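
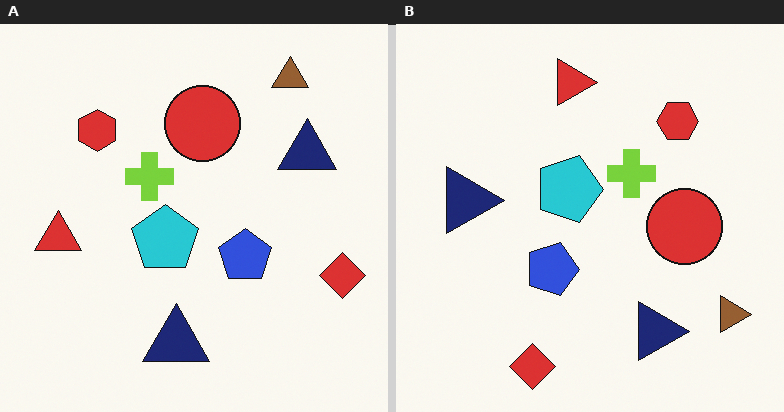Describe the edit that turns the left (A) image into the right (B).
The image was rotated 90° clockwise.

The brown triangle sits in the top-right of the left (A) image and the bottom-right of the right (B) — consistent with a whole-image 90° clockwise rotation.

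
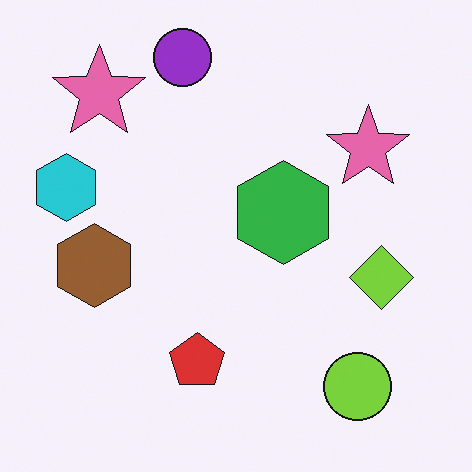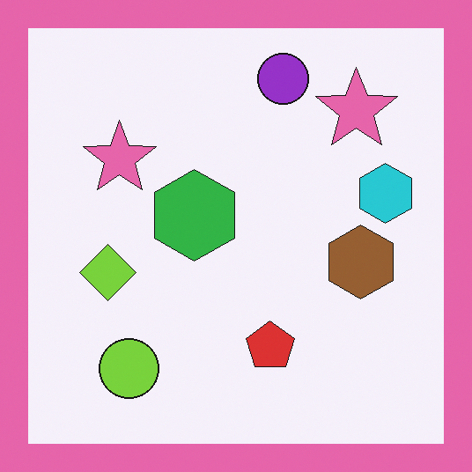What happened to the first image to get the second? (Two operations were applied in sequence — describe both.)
Flipped horizontally (left ↔ right), then framed with a pink border.

The cyan hexagon is in the left of the first image and the right of the second — shapes on opposite sides of the vertical midline have swapped in a mirror flip. A solid pink frame runs around the edge of the second image, with the content slightly shrunk inside it.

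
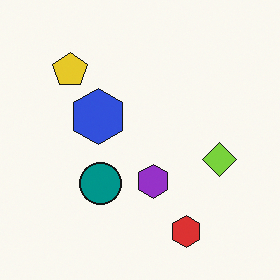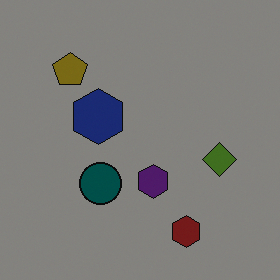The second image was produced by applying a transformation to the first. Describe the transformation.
The second image is the first darkened a lot.

Every pixel — background and shapes alike — is uniformly darkened.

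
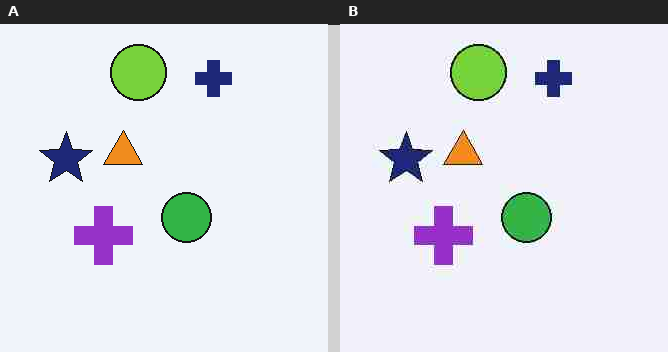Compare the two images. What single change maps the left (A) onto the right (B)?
This is the original image degraded with heavy JPEG compression.

Blocky 8×8 compression artifacts appear around shape edges and the flat background shows ringing — characteristic JPEG degradation.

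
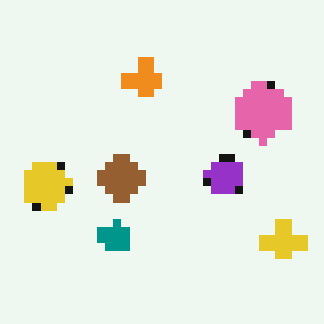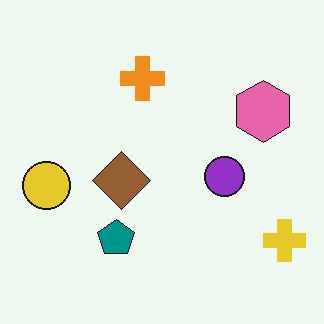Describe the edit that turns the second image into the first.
The image was pixelated into visible square blocks.

Shapes are reduced to large square blocks; fine edges and outlines are lost — a downscale-then-upscale (mosaic) effect.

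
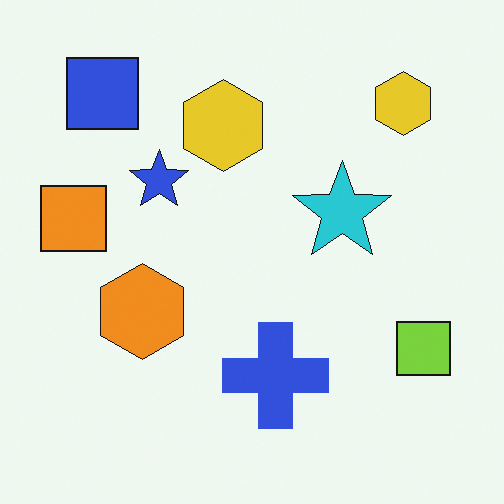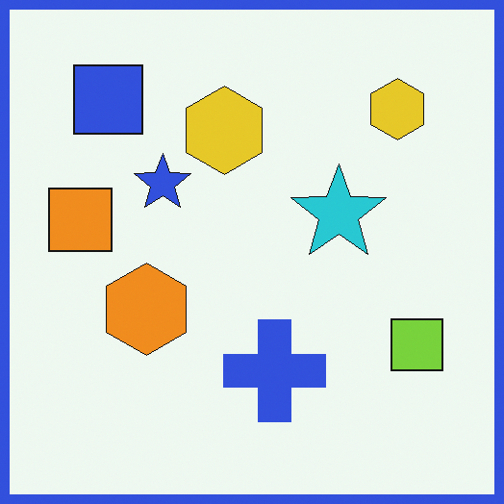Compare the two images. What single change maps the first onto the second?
The transformation is: framed with a blue border.

A solid blue frame runs around the edge of the second image, with the content slightly shrunk inside it.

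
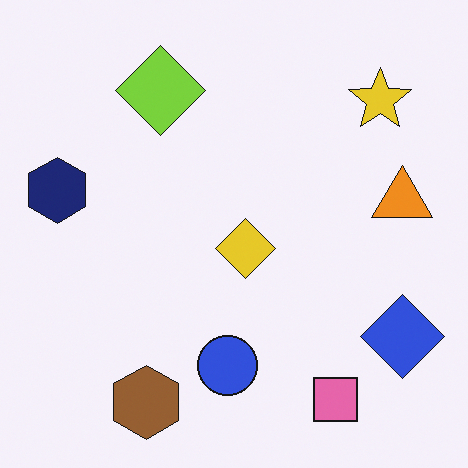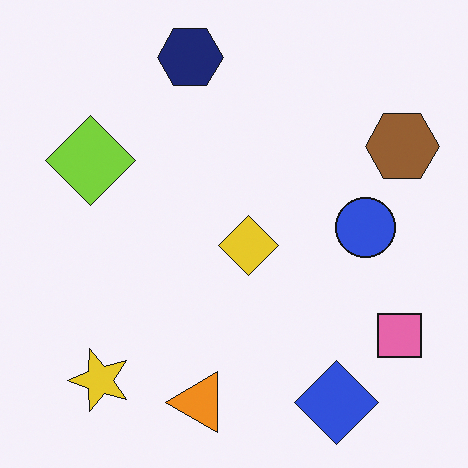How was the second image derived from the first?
Transposed (reflected across the top-left ↔ bottom-right diagonal).

Shapes have swapped their row and column positions — what was in the top-right is now in the bottom-left — a diagonal reflection.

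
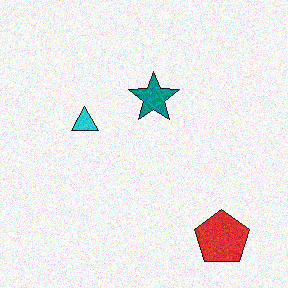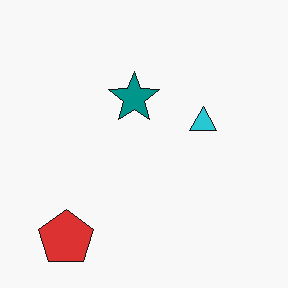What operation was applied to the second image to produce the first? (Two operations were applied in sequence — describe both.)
The transformation is: flipped horizontally (left ↔ right), then degraded with visible gaussian noise.

The red pentagon is in the bottom-left of the second image and the bottom-right of the first — shapes on opposite sides of the vertical midline have swapped in a mirror flip. Random speckle covers the whole image, including the flat background.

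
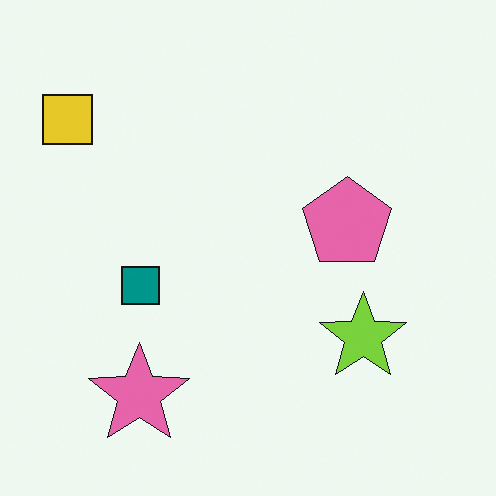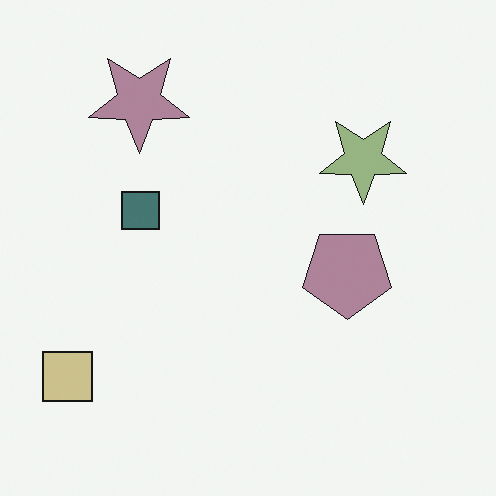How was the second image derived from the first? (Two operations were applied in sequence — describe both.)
It was flipped vertically (top ↔ bottom), then heavily desaturated.

The pink star is in the bottom-left of the first image and the top-left of the second — shapes on opposite sides of the horizontal midline have swapped in a mirror flip. All colors are more muted and greyish — a global saturation change.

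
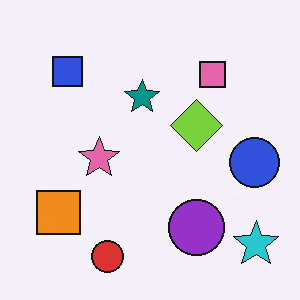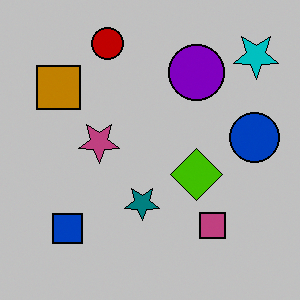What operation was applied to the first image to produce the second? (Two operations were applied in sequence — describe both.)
Flipped vertically (top ↔ bottom), then heavily posterized to just a handful of flat colors.

The red circle is in the bottom of the first image and the top of the second — shapes on opposite sides of the horizontal midline have swapped in a mirror flip. Each flat color has snapped to a coarser quantized level — most visibly, the near-white background has dropped to a flat grey.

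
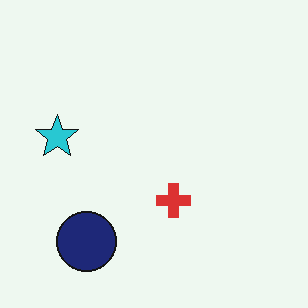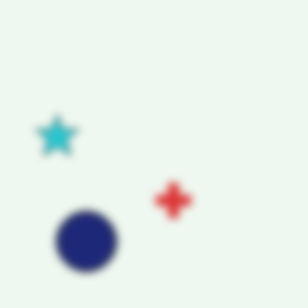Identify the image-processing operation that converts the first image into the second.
The image was noticeably gaussian-blurred.

Shape edges and outlines are uniformly softened across the whole image.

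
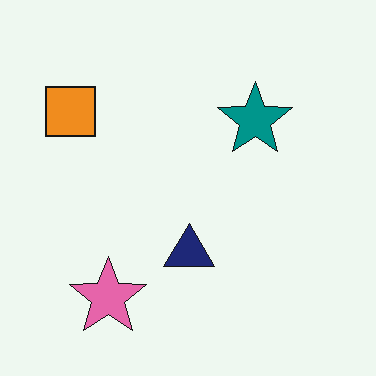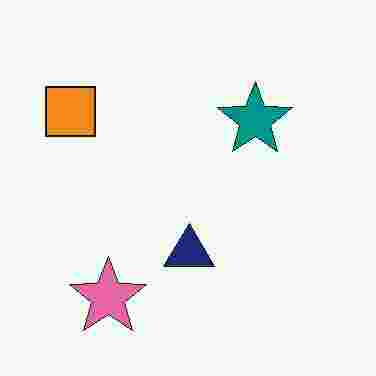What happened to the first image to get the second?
Heavily JPEG-compressed with obvious blocking artifacts.

Blocky 8×8 compression artifacts appear around shape edges and the flat background shows ringing — characteristic JPEG degradation.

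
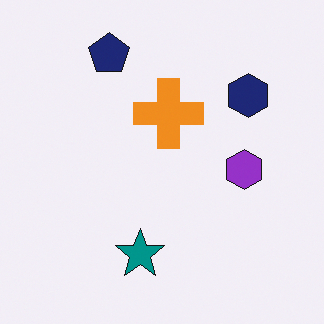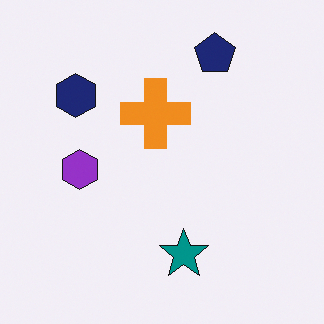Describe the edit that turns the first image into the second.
The second image is the first flipped horizontally (left ↔ right).

The navy hexagon is in the top-right of the first image and the top-left of the second — shapes on opposite sides of the vertical midline have swapped in a mirror flip.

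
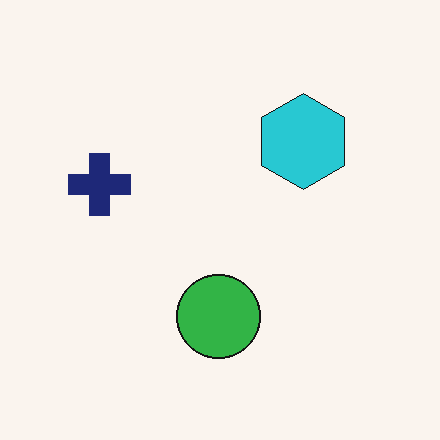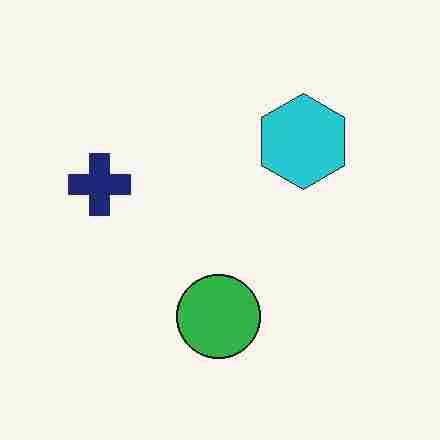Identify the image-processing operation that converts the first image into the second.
It was heavily JPEG-compressed with obvious blocking artifacts.

Blocky 8×8 compression artifacts appear around shape edges and the flat background shows ringing — characteristic JPEG degradation.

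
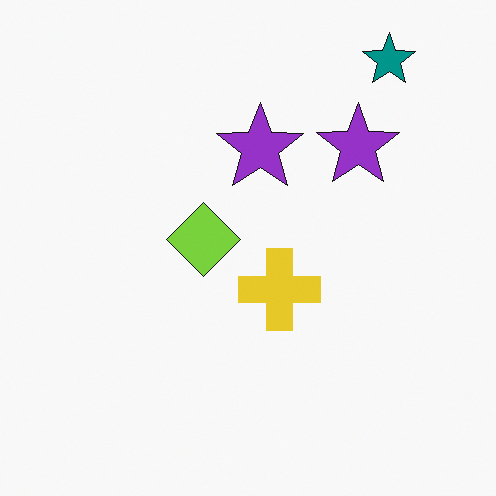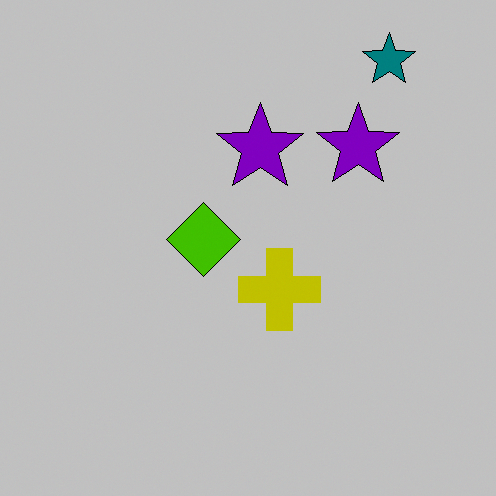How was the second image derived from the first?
This is the original image aggressively posterized.

Each flat color has snapped to a coarser quantized level — most visibly, the near-white background has dropped to a flat grey.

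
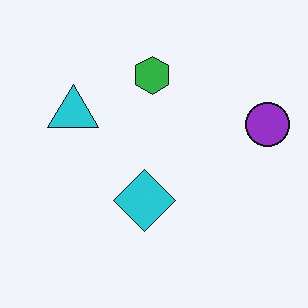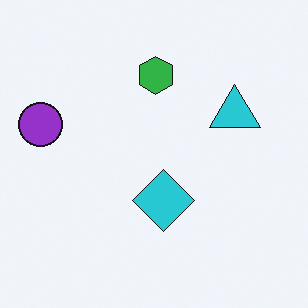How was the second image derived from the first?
This is the original image flipped horizontally (left ↔ right).

The purple circle is in the right of the first image and the left of the second — shapes on opposite sides of the vertical midline have swapped in a mirror flip.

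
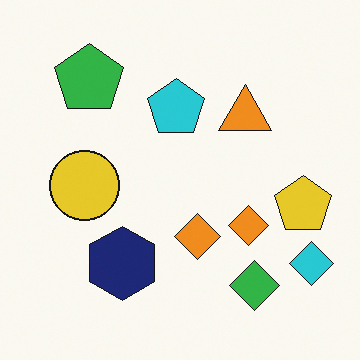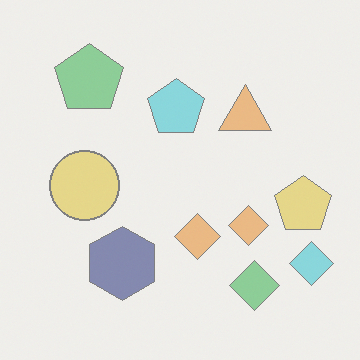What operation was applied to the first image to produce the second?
This is the original image washed out (contrast reduced).

Tones are pushed toward mid-grey across the whole image — a global contrast change.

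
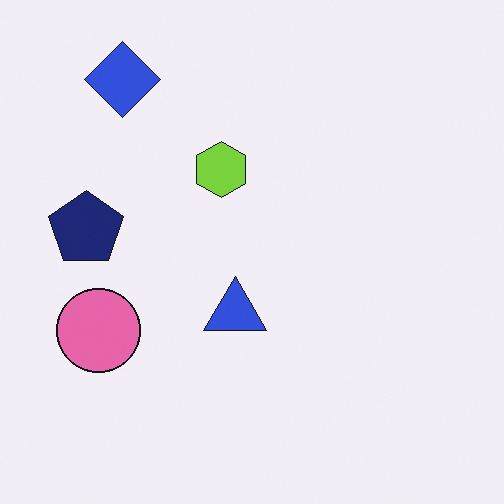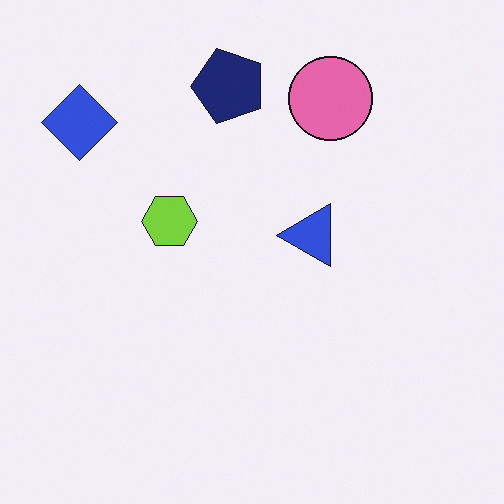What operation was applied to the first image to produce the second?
The image was transposed (reflected across the top-left ↔ bottom-right diagonal).

Shapes have swapped their row and column positions — what was in the top-right is now in the bottom-left — a diagonal reflection.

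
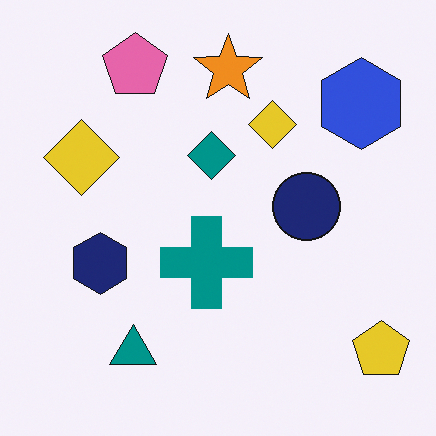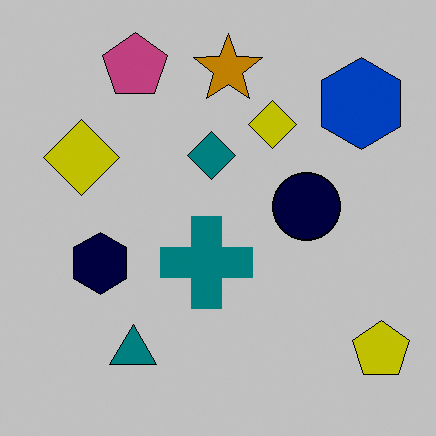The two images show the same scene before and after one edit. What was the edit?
The image was aggressively posterized.

Each flat color has snapped to a coarser quantized level — most visibly, the near-white background has dropped to a flat grey.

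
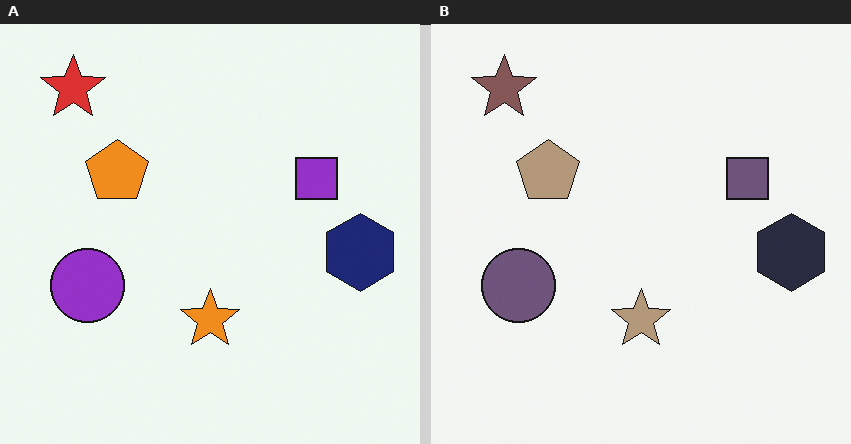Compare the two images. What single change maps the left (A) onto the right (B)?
It was heavily desaturated.

All colors are more muted and greyish — a global saturation change.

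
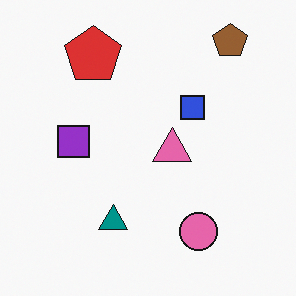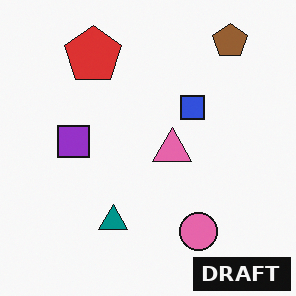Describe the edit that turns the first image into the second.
It was watermarked with the text "DRAFT" in the lower-right corner.

A dark label reading "DRAFT" appears in the lower-right corner.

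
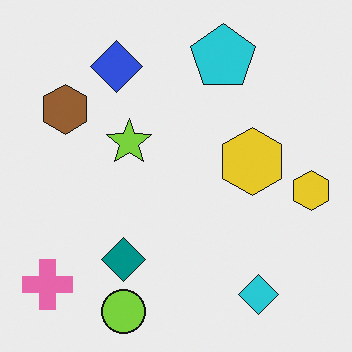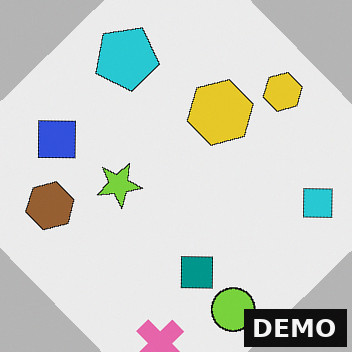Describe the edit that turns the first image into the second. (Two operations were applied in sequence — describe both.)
The transformation is: rotated counter-clockwise by a large amount — several tens of degrees, then watermarked with the text "DEMO" in the lower-right corner.

Every shape is tilted by the same angle and the image corners show triangular fill wedges — a whole-image rotation by a non-right angle. A dark label reading "DEMO" appears in the lower-right corner.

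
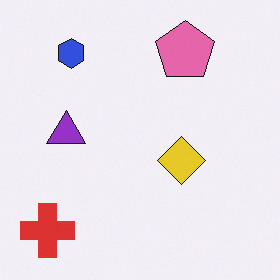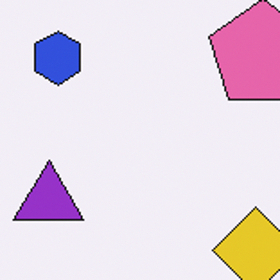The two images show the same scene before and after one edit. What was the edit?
The image was cropped to a noticeably smaller region and rescaled.

The visible shapes are larger and the field of view is narrower; shapes near the original edges may be partly or wholly outside the frame — a crop-and-rescale.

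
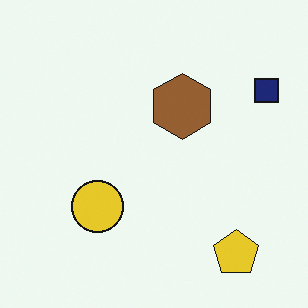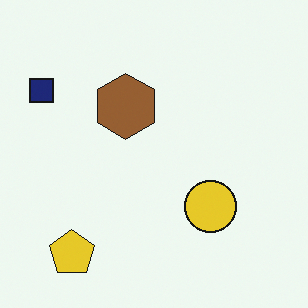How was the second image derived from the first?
The second image is the first flipped horizontally (left ↔ right).

The navy square is in the top-right of the first image and the top-left of the second — shapes on opposite sides of the vertical midline have swapped in a mirror flip.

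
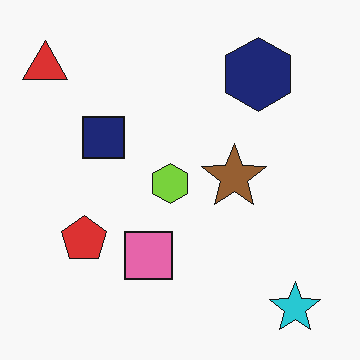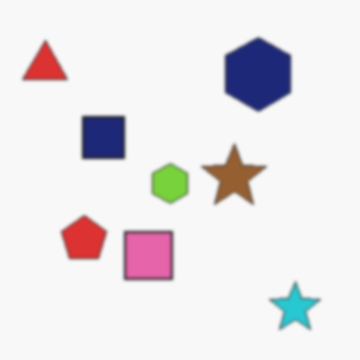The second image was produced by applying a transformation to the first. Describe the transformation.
Lightly blurred.

Shape edges and outlines are uniformly softened across the whole image.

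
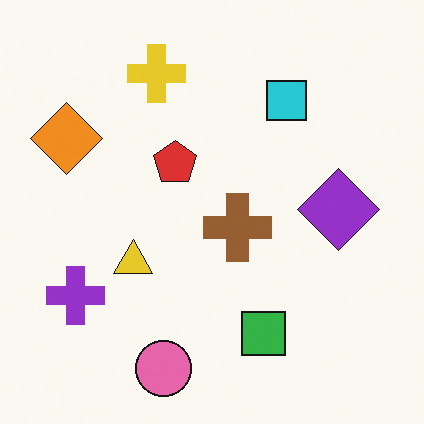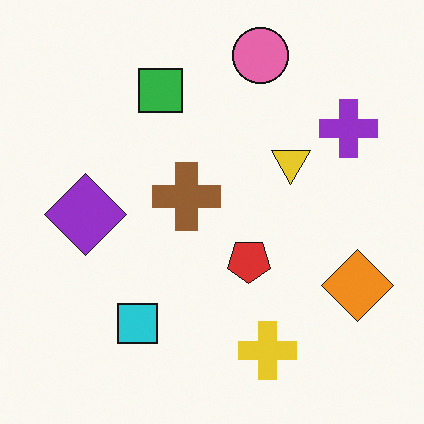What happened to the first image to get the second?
The image was rotated 180°.

The orange diamond sits in the top-left of the first image and the bottom-right of the second — consistent with a whole-image 180° rotation.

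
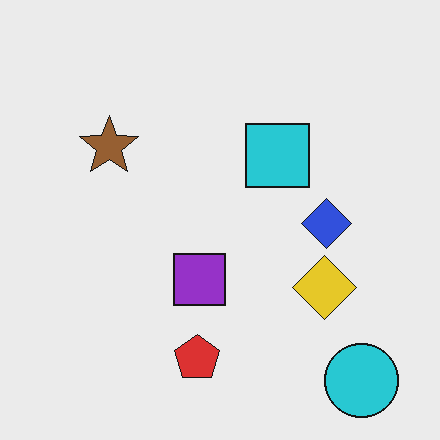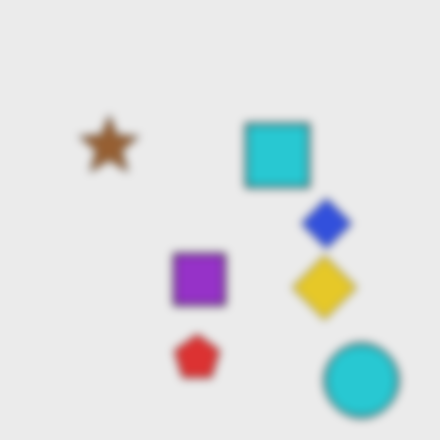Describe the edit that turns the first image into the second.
Noticeably gaussian-blurred.

Shape edges and outlines are uniformly softened across the whole image.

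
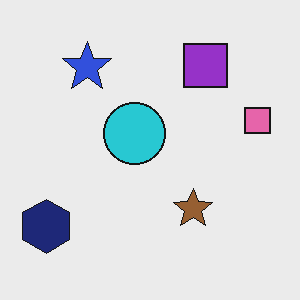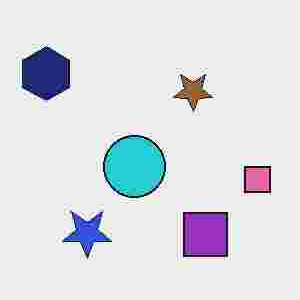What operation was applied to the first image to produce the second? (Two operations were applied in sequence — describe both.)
The transformation is: heavily JPEG-compressed with obvious blocking artifacts, then flipped vertically (top ↔ bottom).

Blocky 8×8 compression artifacts appear around shape edges and the flat background shows ringing — characteristic JPEG degradation. The purple square is in the top-right of the first image and the bottom-right of the second — shapes on opposite sides of the horizontal midline have swapped in a mirror flip.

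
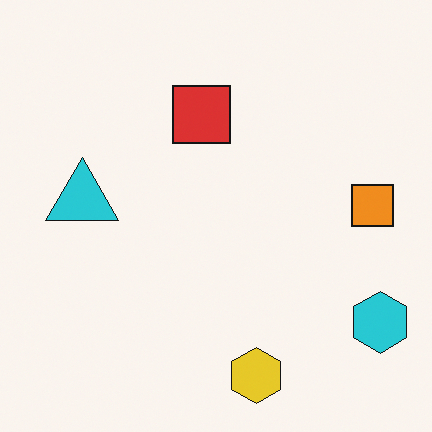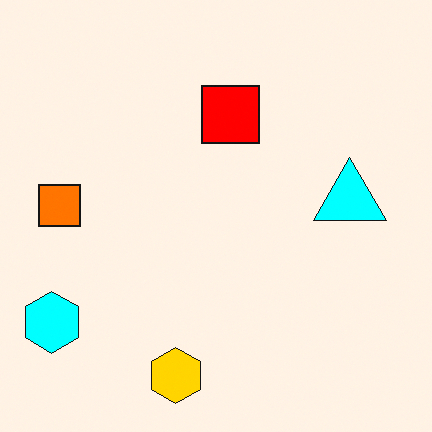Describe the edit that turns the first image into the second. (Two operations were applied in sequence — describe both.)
This is the original image flipped horizontally (left ↔ right), then made much more vivid (saturation change).

The cyan hexagon is in the bottom-right of the first image and the bottom-left of the second — shapes on opposite sides of the vertical midline have swapped in a mirror flip. All colors are more vivid — a global saturation change.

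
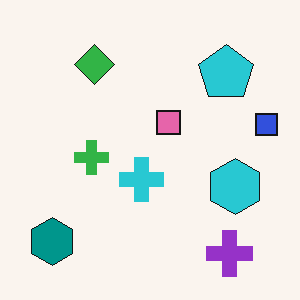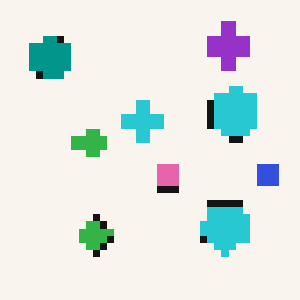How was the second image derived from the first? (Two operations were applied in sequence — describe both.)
Flipped vertically (top ↔ bottom), then moderately pixelated.

The purple cross is in the bottom-right of the first image and the top-right of the second — shapes on opposite sides of the horizontal midline have swapped in a mirror flip. Shapes are reduced to large square blocks; fine edges and outlines are lost — a downscale-then-upscale (mosaic) effect.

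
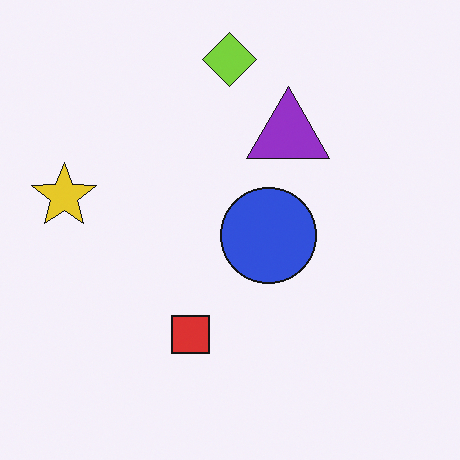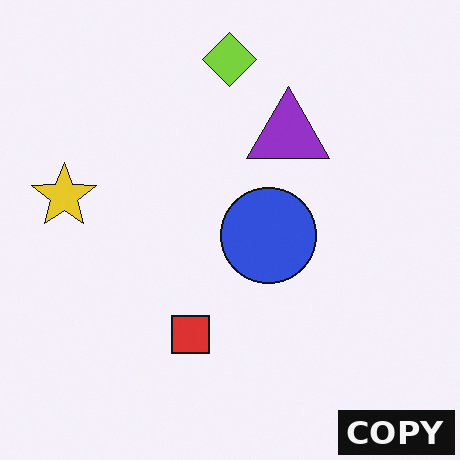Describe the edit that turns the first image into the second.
It was watermarked with the text "COPY" in the lower-right corner.

A dark label reading "COPY" appears in the lower-right corner.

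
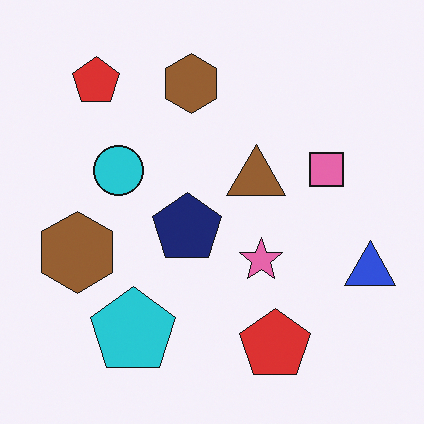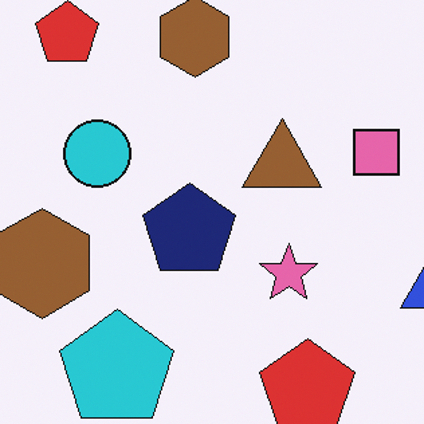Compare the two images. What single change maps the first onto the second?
The transformation is: cropped to a modestly smaller region and rescaled.

The visible shapes are larger and the field of view is narrower; shapes near the original edges may be partly or wholly outside the frame — a crop-and-rescale.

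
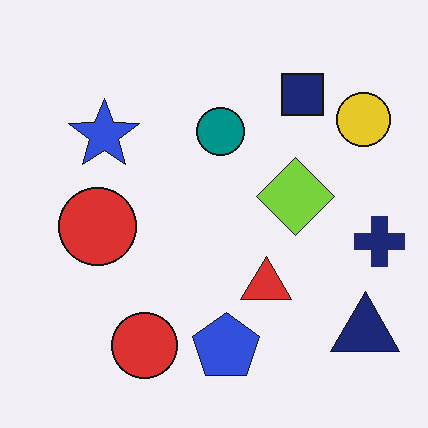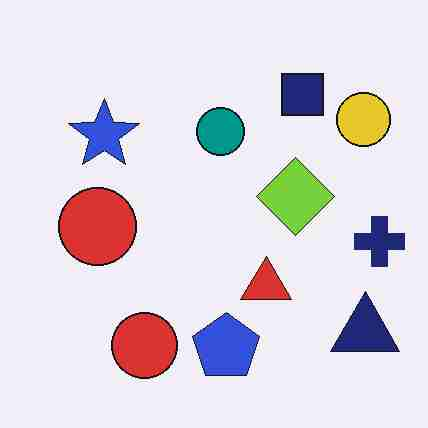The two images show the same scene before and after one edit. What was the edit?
It was heavily JPEG-compressed with obvious blocking artifacts.

Blocky 8×8 compression artifacts appear around shape edges and the flat background shows ringing — characteristic JPEG degradation.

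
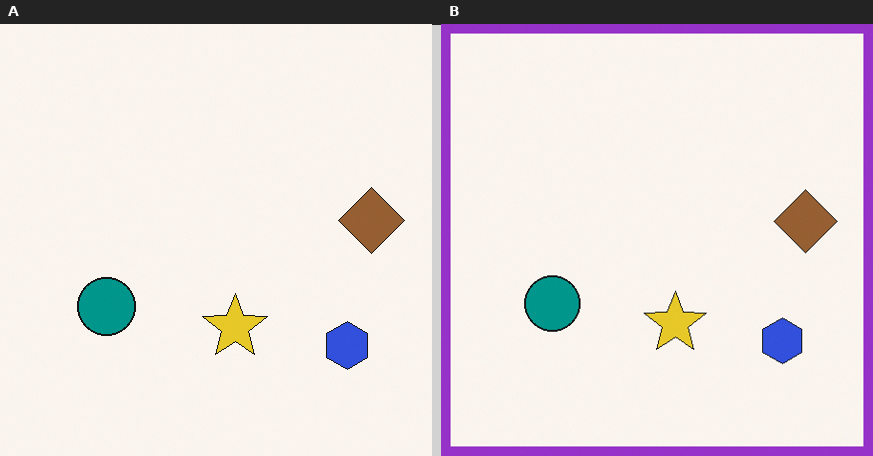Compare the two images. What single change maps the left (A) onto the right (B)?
This is the original image framed with a purple border.

A solid purple frame runs around the edge of the right (B) image, with the content slightly shrunk inside it.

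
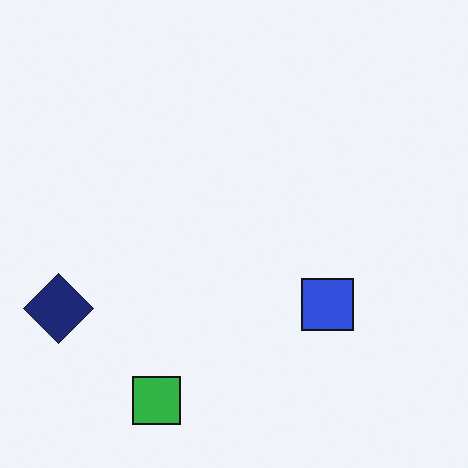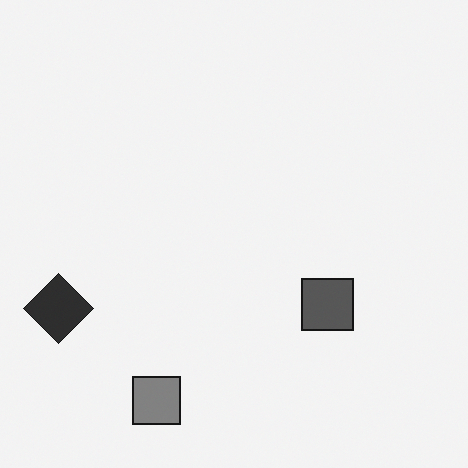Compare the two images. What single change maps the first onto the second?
Converted to grayscale.

All color is removed — every shape is now a shade of grey.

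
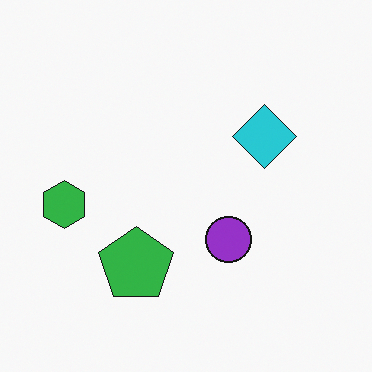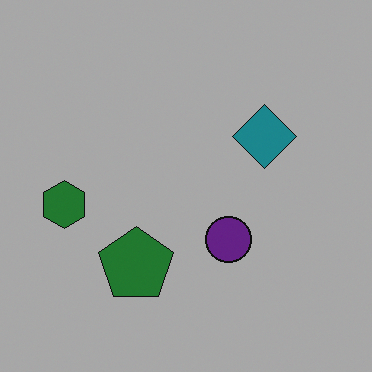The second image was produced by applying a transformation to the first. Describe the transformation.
It was noticeably darkened.

Every pixel — background and shapes alike — is uniformly darkened.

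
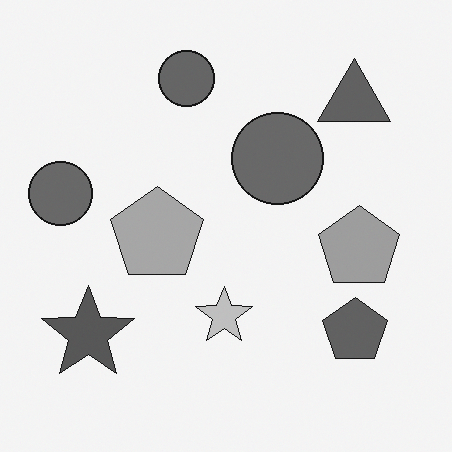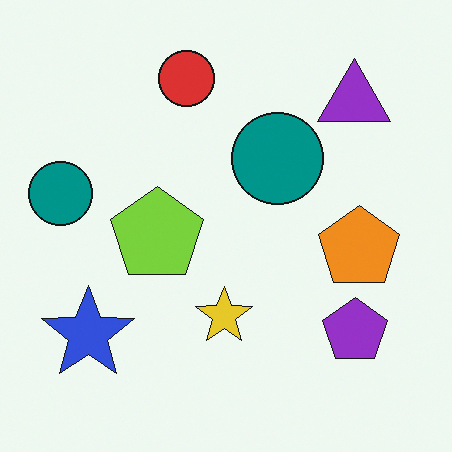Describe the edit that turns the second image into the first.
The first image is the second converted to grayscale.

All color is removed — every shape is now a shade of grey.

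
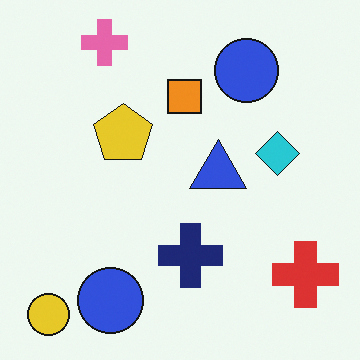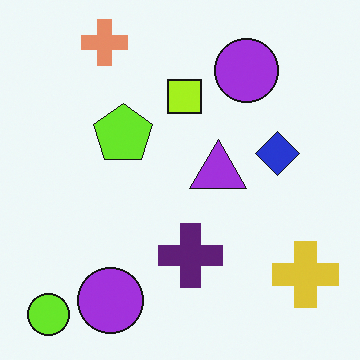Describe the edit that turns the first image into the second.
The image was hue-shifted slightly.

Every shape's color has rotated by the same amount around the hue wheel — a uniform hue shift.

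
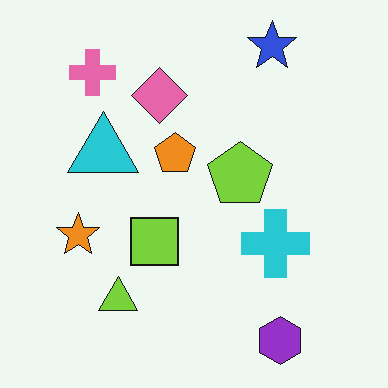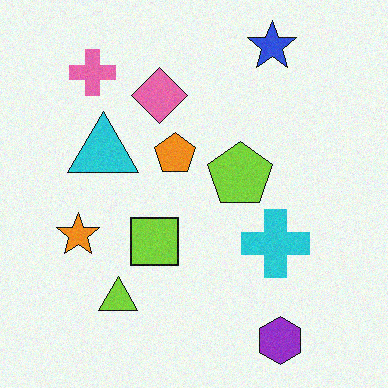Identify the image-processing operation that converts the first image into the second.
It was degraded with light additive noise.

Random speckle covers the whole image, including the flat background.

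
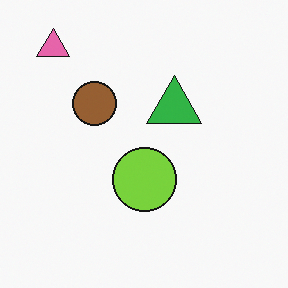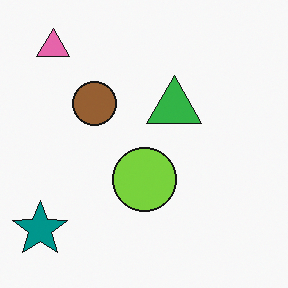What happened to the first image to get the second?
The image was overlaid with an additional teal star.

A teal star appears in the second image that is absent from the first.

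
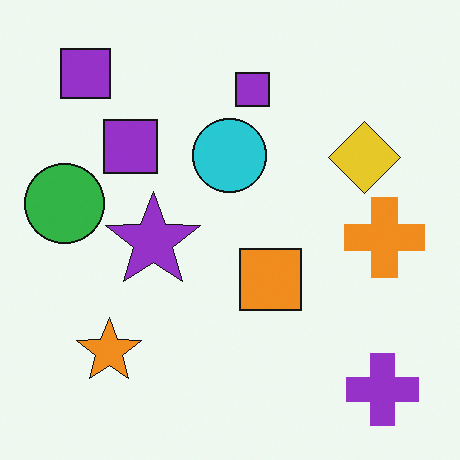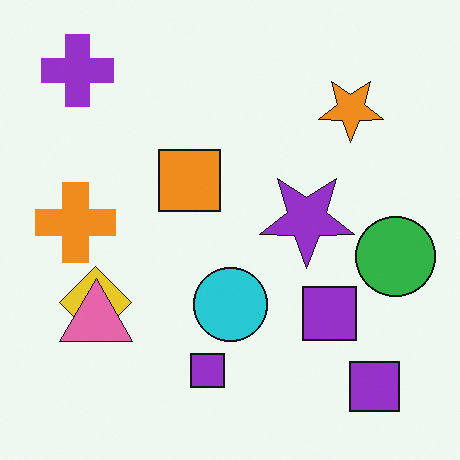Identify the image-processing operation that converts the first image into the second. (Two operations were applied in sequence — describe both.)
The image was rotated 180°, then overlaid with an additional pink triangle.

The purple cross sits in the bottom-right of the first image and the top-left of the second — consistent with a whole-image 180° rotation. A pink triangle appears in the second image that is absent from the first.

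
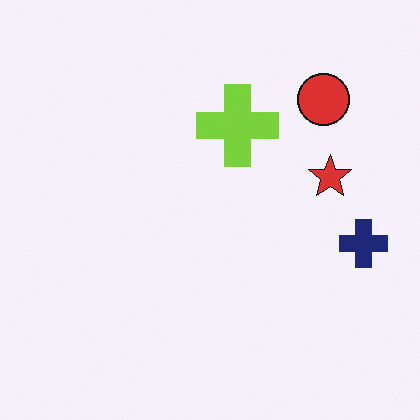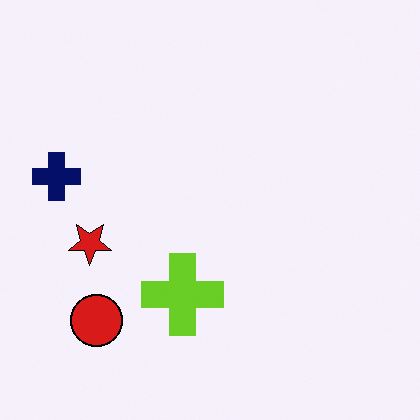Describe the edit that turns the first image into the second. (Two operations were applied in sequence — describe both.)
The second image is the first rotated 180°, then given slightly increased contrast.

The red circle sits in the top-right of the first image and the bottom-left of the second — consistent with a whole-image 180° rotation. Tones are pushed away from mid-grey across the whole image — a global contrast change.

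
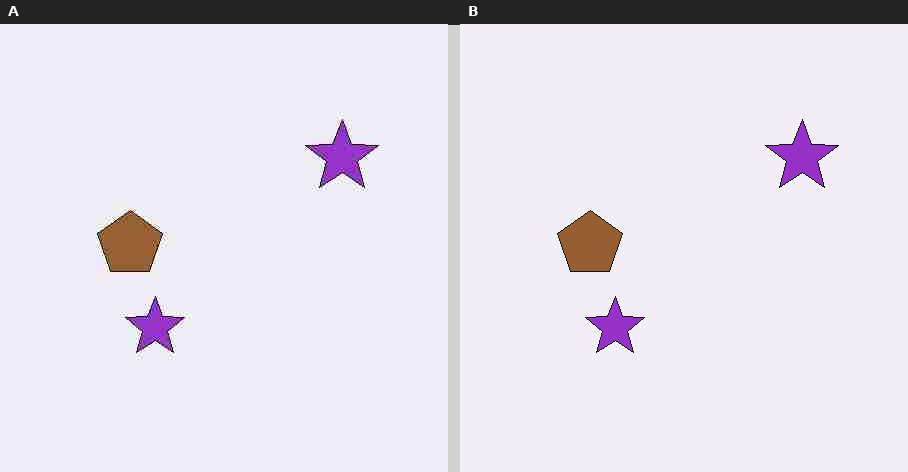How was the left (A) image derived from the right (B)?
The transformation is: degraded with heavy JPEG compression.

Blocky 8×8 compression artifacts appear around shape edges and the flat background shows ringing — characteristic JPEG degradation.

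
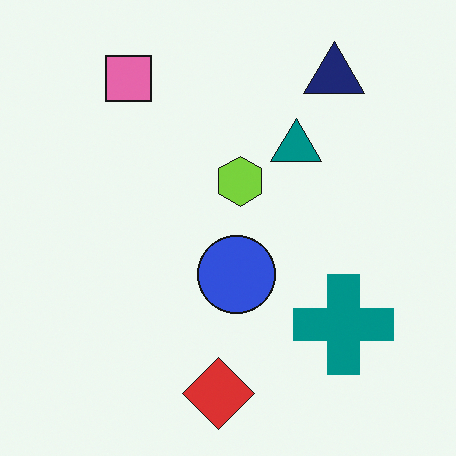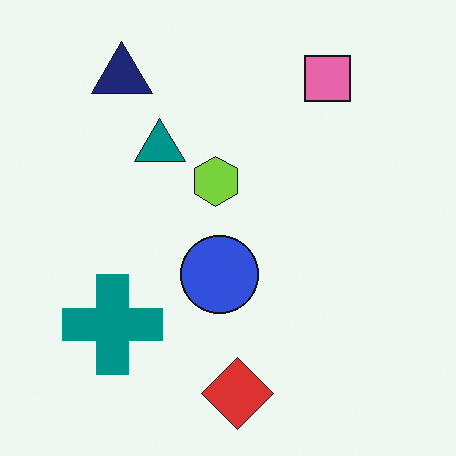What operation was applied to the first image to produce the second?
The second image is the first flipped horizontally (left ↔ right).

The teal cross is in the bottom-right of the first image and the bottom-left of the second — shapes on opposite sides of the vertical midline have swapped in a mirror flip.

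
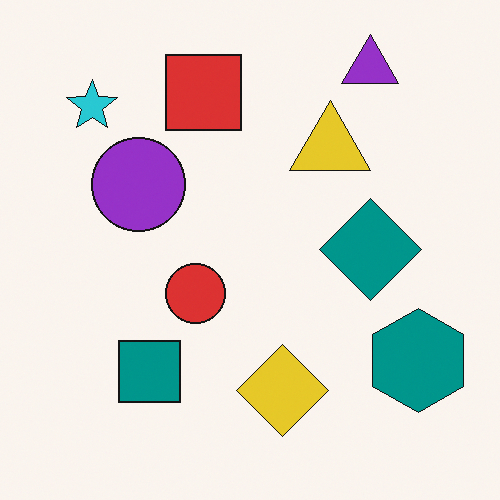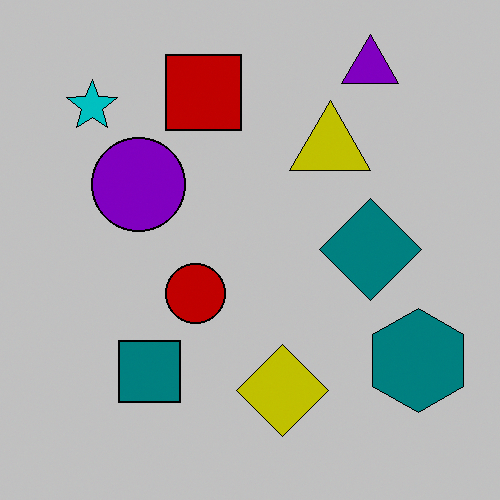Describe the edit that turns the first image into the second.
It was heavily posterized to just a handful of flat colors.

Each flat color has snapped to a coarser quantized level — most visibly, the near-white background has dropped to a flat grey.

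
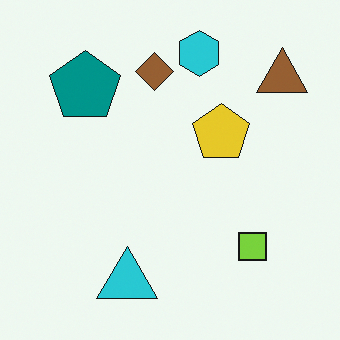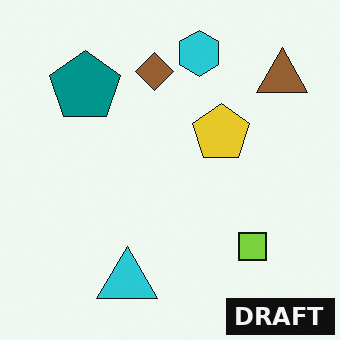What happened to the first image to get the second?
Watermarked with the text "DRAFT" in the lower-right corner.

A dark label reading "DRAFT" appears in the lower-right corner.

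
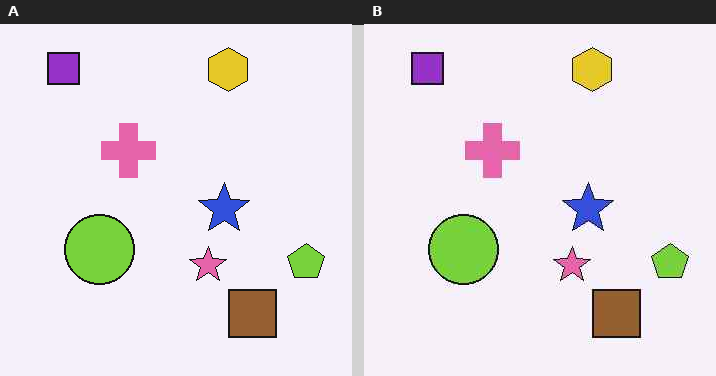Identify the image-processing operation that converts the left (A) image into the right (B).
JPEG-compressed with visible artifacts.

Blocky 8×8 compression artifacts appear around shape edges and the flat background shows ringing — characteristic JPEG degradation.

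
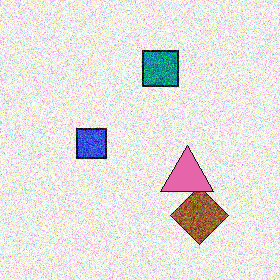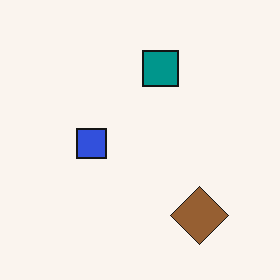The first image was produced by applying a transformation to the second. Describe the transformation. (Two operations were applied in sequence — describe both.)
It was degraded with heavy additive noise, then overlaid with an additional pink triangle.

Random speckle covers the whole image, including the flat background. A pink triangle appears in the first image that is absent from the second.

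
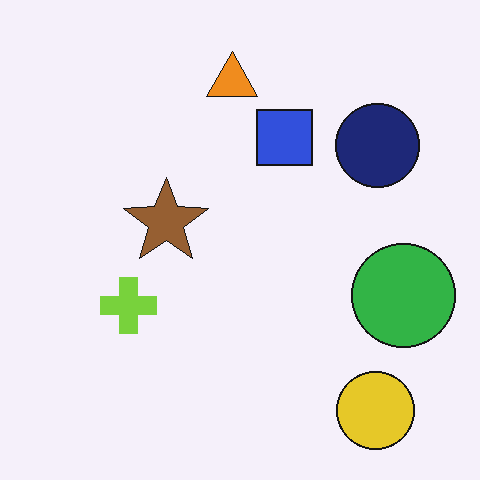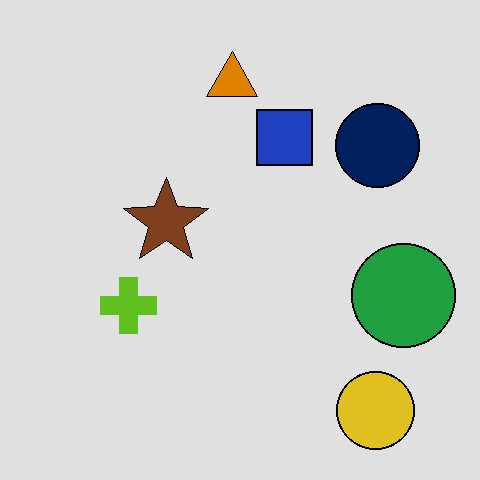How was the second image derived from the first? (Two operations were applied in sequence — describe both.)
Posterized to a reduced palette, then JPEG-compressed with visible artifacts.

Each flat color has snapped to a coarser quantized level — most visibly, the near-white background has dropped to a flat grey. Blocky 8×8 compression artifacts appear around shape edges and the flat background shows ringing — characteristic JPEG degradation.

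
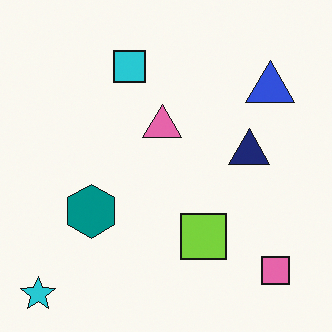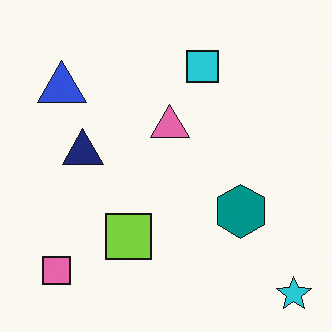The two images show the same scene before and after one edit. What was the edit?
The second image is the first flipped horizontally (left ↔ right).

The cyan star is in the bottom-left of the first image and the bottom-right of the second — shapes on opposite sides of the vertical midline have swapped in a mirror flip.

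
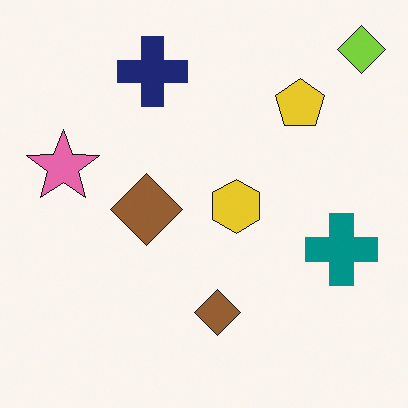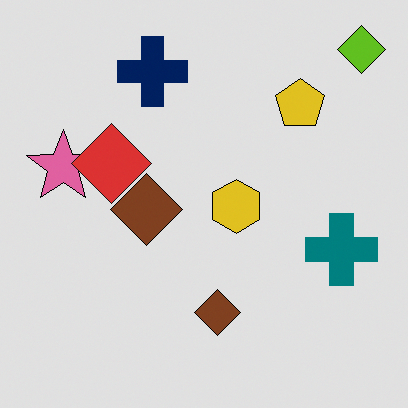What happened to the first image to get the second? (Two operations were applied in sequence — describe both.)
It was posterized to a reduced palette, then overlaid with an additional red diamond.

Each flat color has snapped to a coarser quantized level — most visibly, the near-white background has dropped to a flat grey. A red diamond appears in the second image that is absent from the first.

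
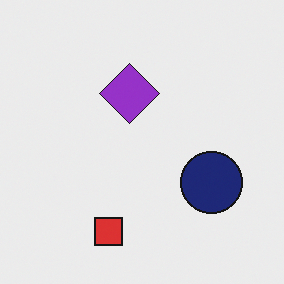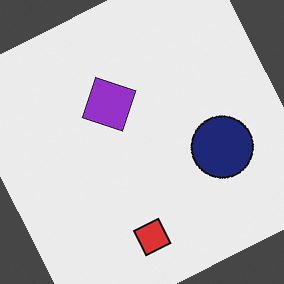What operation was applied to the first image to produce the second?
The transformation is: rotated counter-clockwise by a clearly visible amount.

Every shape is tilted by the same angle and the image corners show triangular fill wedges — a whole-image rotation by a non-right angle.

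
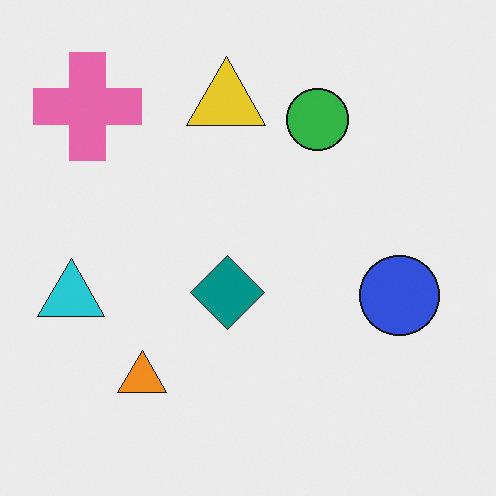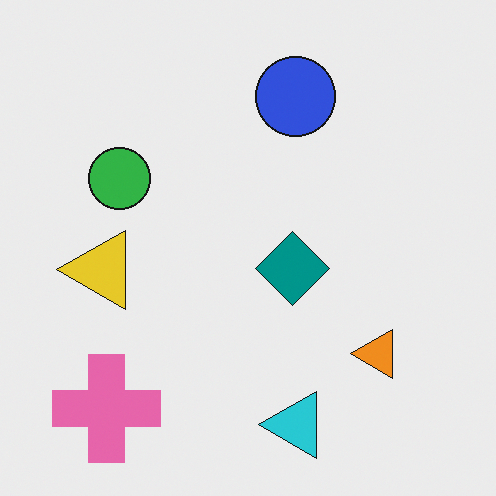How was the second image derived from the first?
The second image is the first rotated 90° counter-clockwise.

The pink cross sits in the top-left of the first image and the bottom-left of the second — consistent with a whole-image 90° counter-clockwise rotation.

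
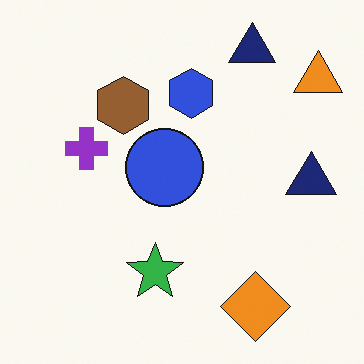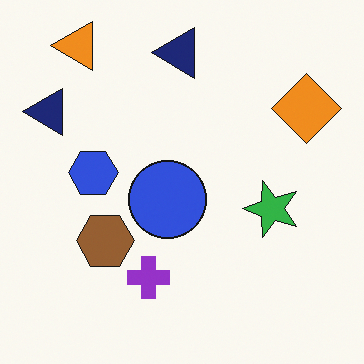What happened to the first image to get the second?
Rotated 90° counter-clockwise.

The orange triangle sits in the top-right of the first image and the top-left of the second — consistent with a whole-image 90° counter-clockwise rotation.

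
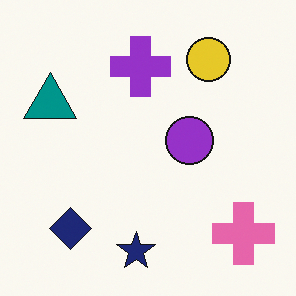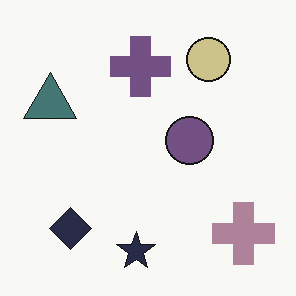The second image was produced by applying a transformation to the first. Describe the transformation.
This is the original image made much more muted (saturation change).

All colors are more muted and greyish — a global saturation change.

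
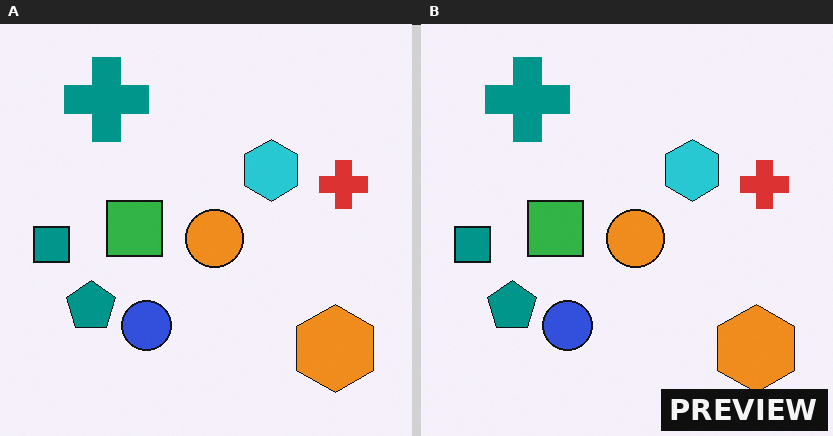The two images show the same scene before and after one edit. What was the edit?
This is the original image watermarked with the text "PREVIEW" in the lower-right corner.

A dark label reading "PREVIEW" appears in the lower-right corner.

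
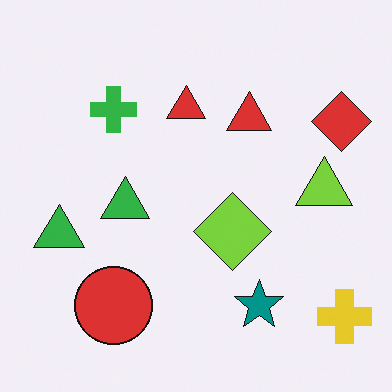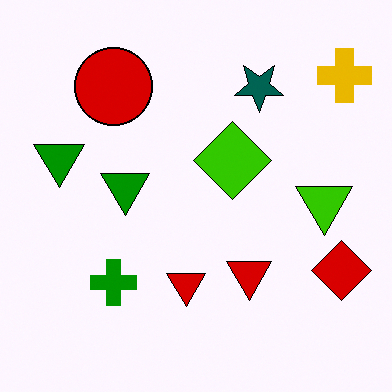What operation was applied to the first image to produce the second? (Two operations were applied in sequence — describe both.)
The image was flipped vertically (top ↔ bottom), then boosted in contrast.

The yellow cross is in the bottom-right of the first image and the top-right of the second — shapes on opposite sides of the horizontal midline have swapped in a mirror flip. Tones are pushed away from mid-grey across the whole image — a global contrast change.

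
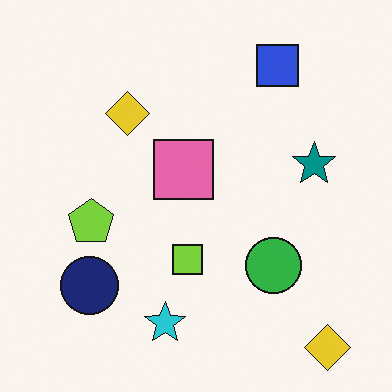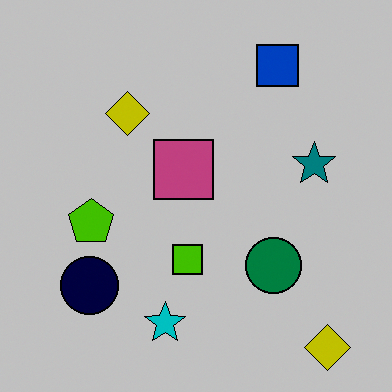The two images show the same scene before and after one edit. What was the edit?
It was heavily posterized to just a handful of flat colors.

Each flat color has snapped to a coarser quantized level — most visibly, the near-white background has dropped to a flat grey.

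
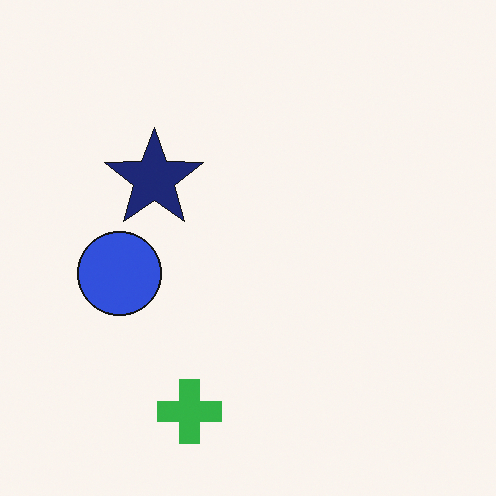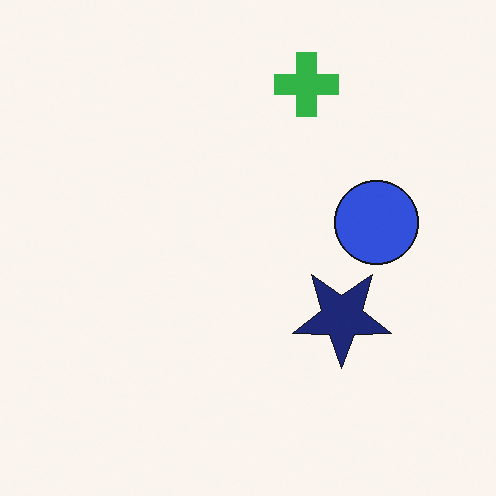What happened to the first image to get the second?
The image was rotated 180°.

The green cross sits in the bottom of the first image and the top of the second — consistent with a whole-image 180° rotation.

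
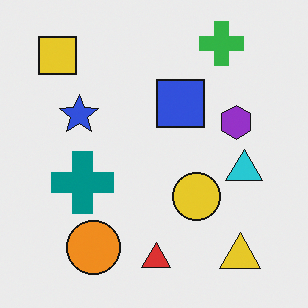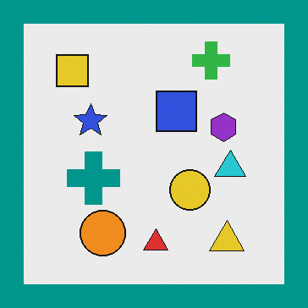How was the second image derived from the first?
The second image is the first framed with a teal border.

A solid teal frame runs around the edge of the second image, with the content slightly shrunk inside it.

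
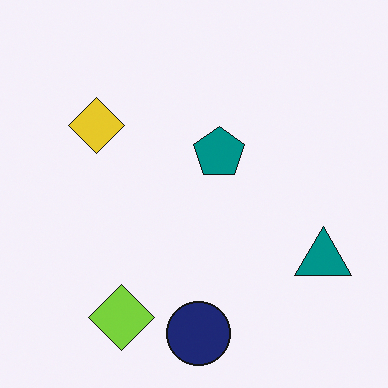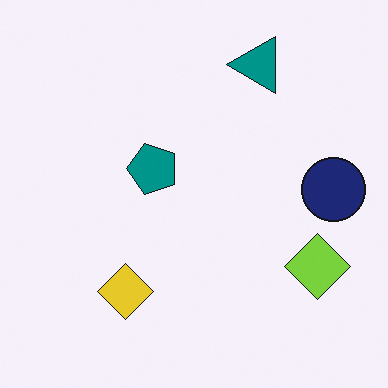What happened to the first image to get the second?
The image was rotated 90° counter-clockwise.

The teal triangle sits in the bottom-right of the first image and the top-right of the second — consistent with a whole-image 90° counter-clockwise rotation.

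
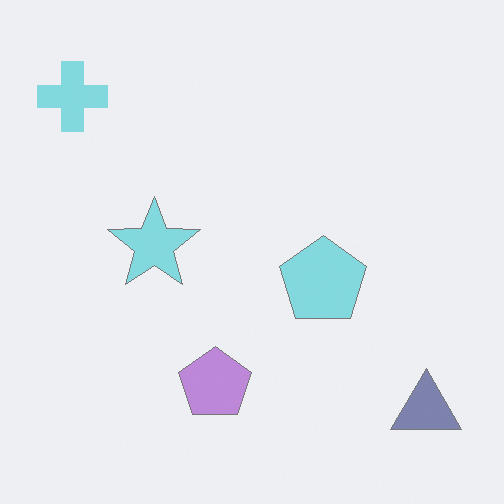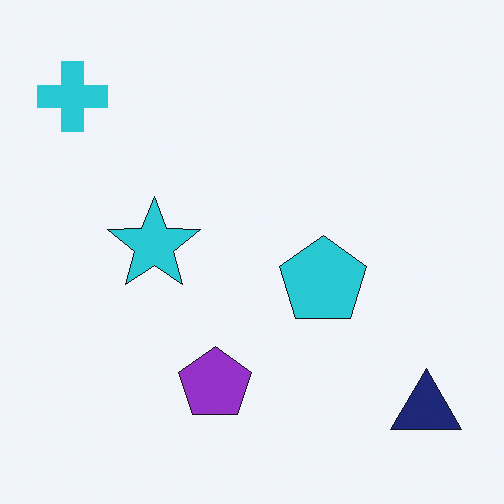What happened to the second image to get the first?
The first image is the second given much lower contrast.

Tones are pushed toward mid-grey across the whole image — a global contrast change.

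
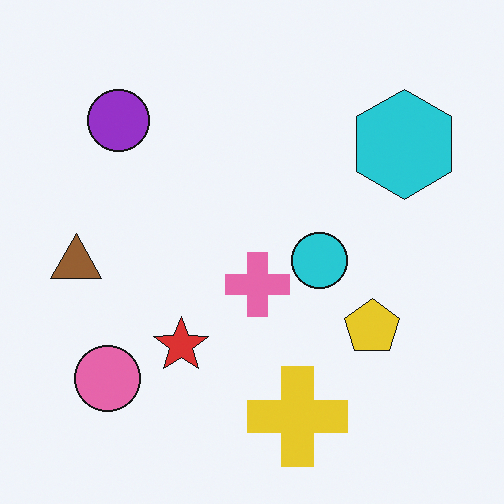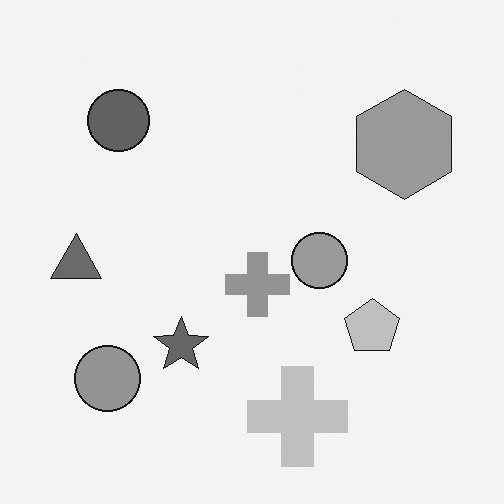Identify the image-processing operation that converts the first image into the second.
The image was converted to grayscale.

All color is removed — every shape is now a shade of grey.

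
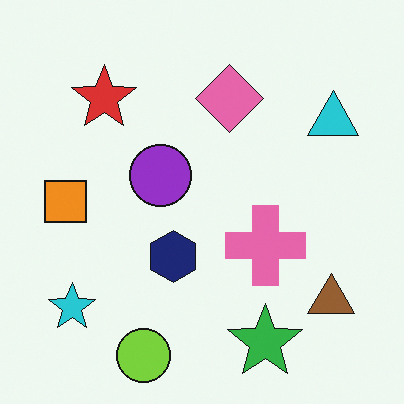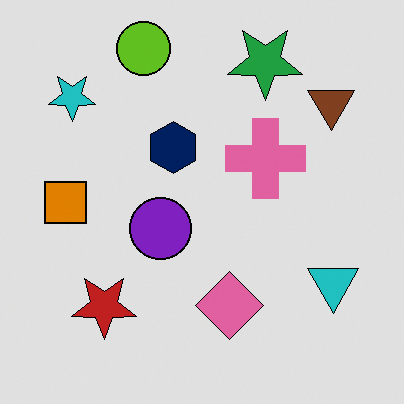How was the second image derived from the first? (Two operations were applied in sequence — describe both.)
The image was moderately posterized, then flipped vertically (top ↔ bottom).

Each flat color has snapped to a coarser quantized level — most visibly, the near-white background has dropped to a flat grey. The lime circle is in the bottom of the first image and the top of the second — shapes on opposite sides of the horizontal midline have swapped in a mirror flip.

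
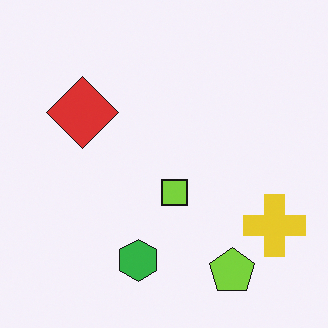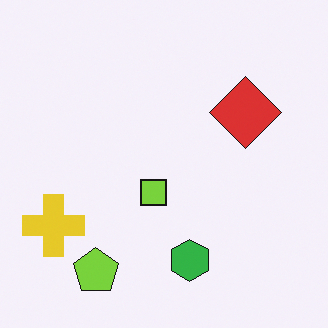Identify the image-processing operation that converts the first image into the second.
It was flipped horizontally (left ↔ right).

The yellow cross is in the bottom-right of the first image and the bottom-left of the second — shapes on opposite sides of the vertical midline have swapped in a mirror flip.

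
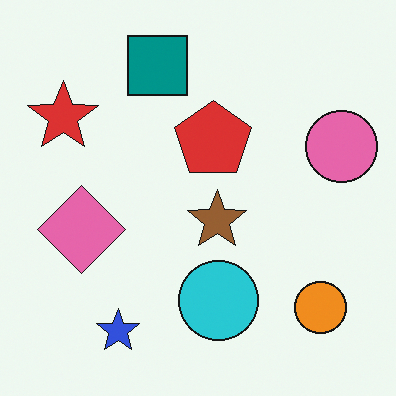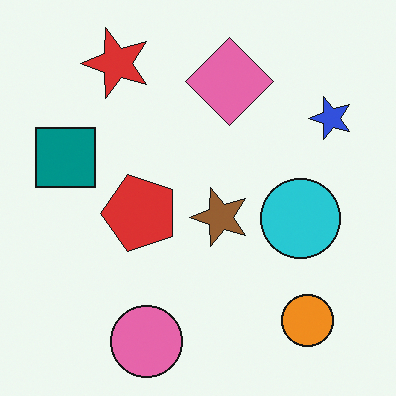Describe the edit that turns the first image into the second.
The second image is the first transposed (reflected across the top-left ↔ bottom-right diagonal).

Shapes have swapped their row and column positions — what was in the top-right is now in the bottom-left — a diagonal reflection.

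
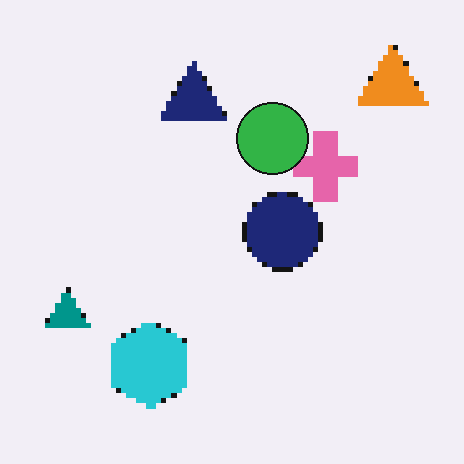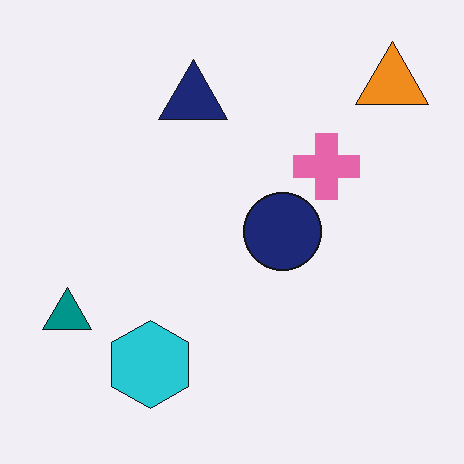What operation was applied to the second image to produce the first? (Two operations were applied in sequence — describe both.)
Lightly pixelated (a mild mosaic effect), then overlaid with an additional green circle.

Shapes are reduced to large square blocks; fine edges and outlines are lost — a downscale-then-upscale (mosaic) effect. A green circle appears in the first image that is absent from the second.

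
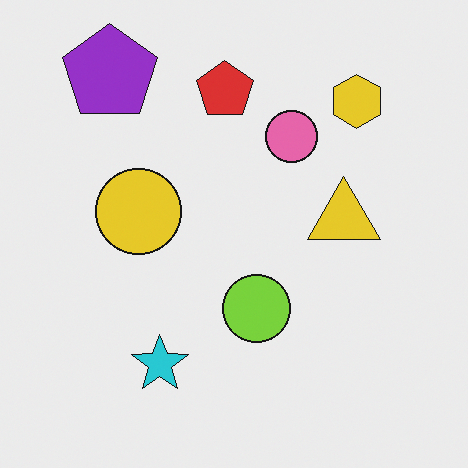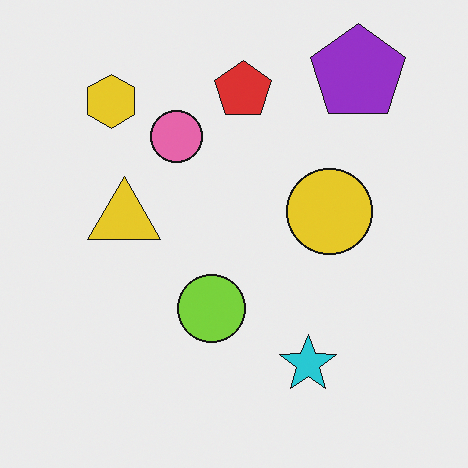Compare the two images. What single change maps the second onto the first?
The transformation is: flipped horizontally (left ↔ right).

The purple pentagon is in the top-right of the second image and the top-left of the first — shapes on opposite sides of the vertical midline have swapped in a mirror flip.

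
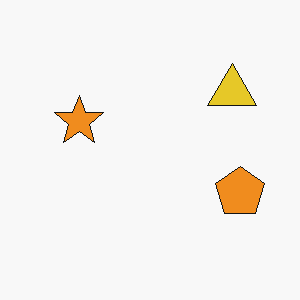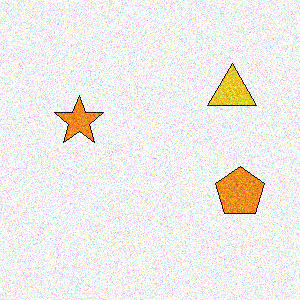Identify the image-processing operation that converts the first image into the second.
This is the original image degraded with moderate additive noise.

Random speckle covers the whole image, including the flat background.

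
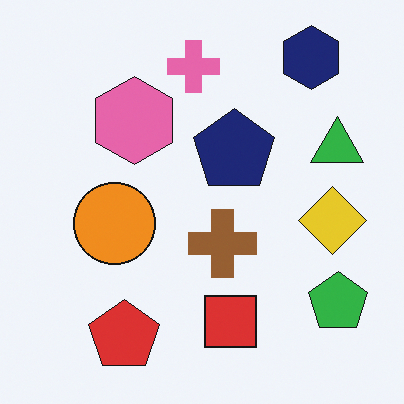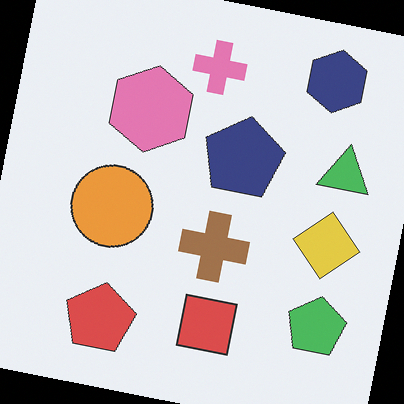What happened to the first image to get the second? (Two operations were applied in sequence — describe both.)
This is the original image given slightly reduced contrast, then rotated clockwise by a slight angle.

Tones are pushed toward mid-grey across the whole image — a global contrast change. Every shape is tilted by the same angle and the image corners show triangular fill wedges — a whole-image rotation by a non-right angle.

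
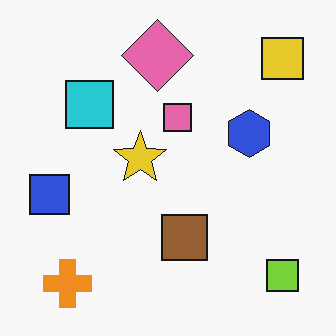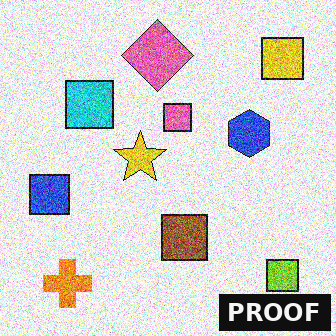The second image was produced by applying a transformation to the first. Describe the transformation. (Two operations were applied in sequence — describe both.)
It was degraded with heavy additive noise, then watermarked with the text "PROOF" in the lower-right corner.

Random speckle covers the whole image, including the flat background. A dark label reading "PROOF" appears in the lower-right corner.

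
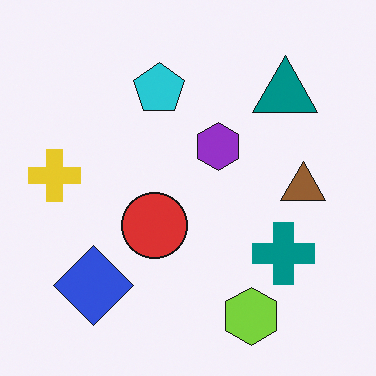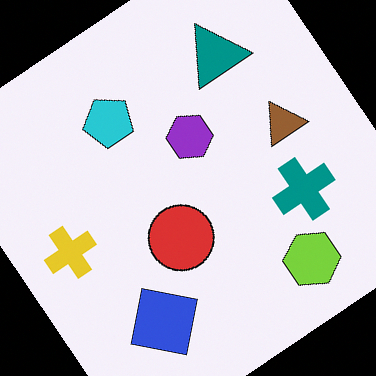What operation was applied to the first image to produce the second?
The transformation is: rotated counter-clockwise by a large amount — several tens of degrees.

Every shape is tilted by the same angle and the image corners show triangular fill wedges — a whole-image rotation by a non-right angle.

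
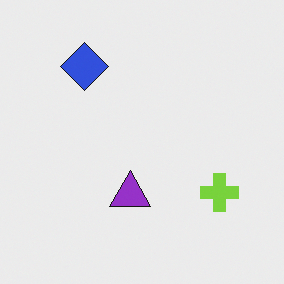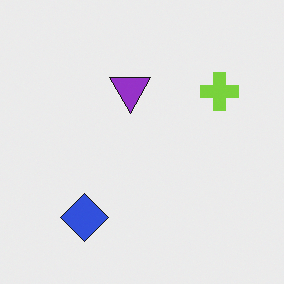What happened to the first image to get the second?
The second image is the first flipped vertically (top ↔ bottom).

The blue diamond is in the top-left of the first image and the bottom-left of the second — shapes on opposite sides of the horizontal midline have swapped in a mirror flip.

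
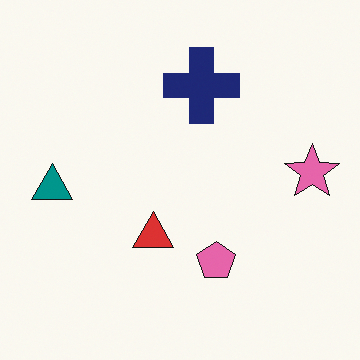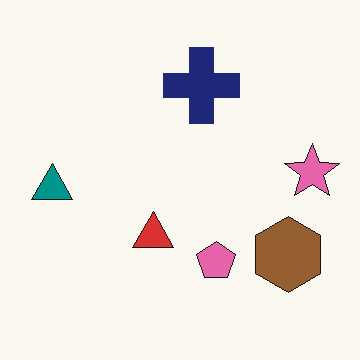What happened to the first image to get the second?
The second image is the first overlaid with an additional brown hexagon.

A brown hexagon appears in the second image that is absent from the first.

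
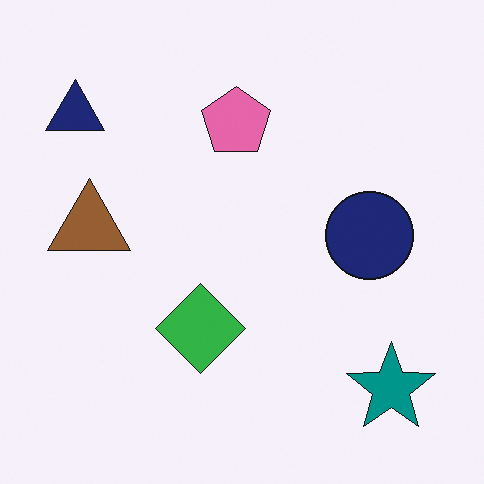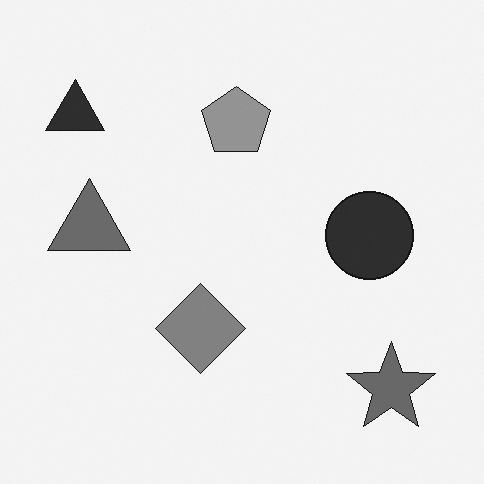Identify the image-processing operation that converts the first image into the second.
The second image is the first converted to grayscale.

All color is removed — every shape is now a shade of grey.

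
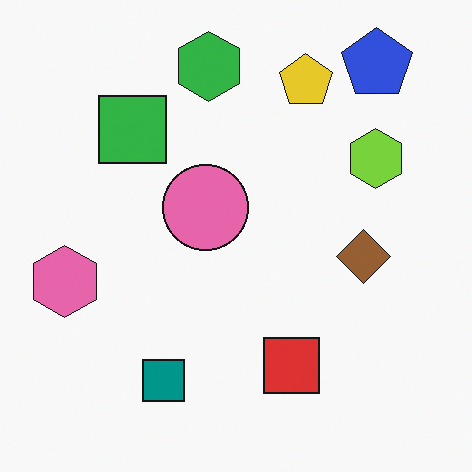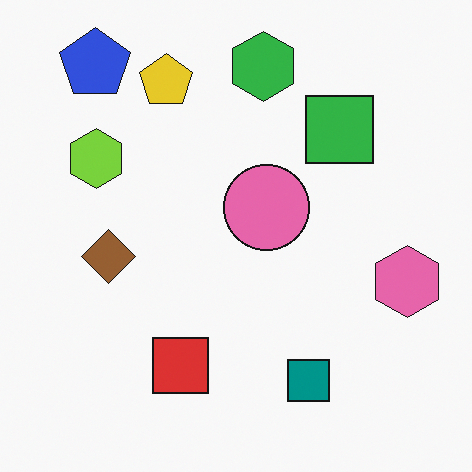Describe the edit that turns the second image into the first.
The transformation is: flipped horizontally (left ↔ right).

The pink hexagon is in the right of the second image and the left of the first — shapes on opposite sides of the vertical midline have swapped in a mirror flip.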